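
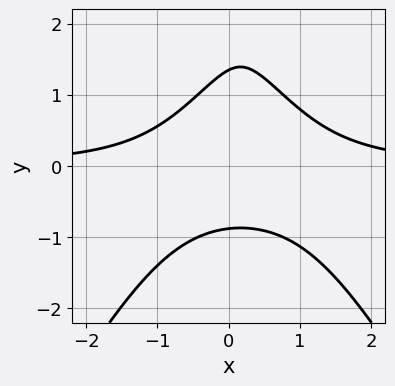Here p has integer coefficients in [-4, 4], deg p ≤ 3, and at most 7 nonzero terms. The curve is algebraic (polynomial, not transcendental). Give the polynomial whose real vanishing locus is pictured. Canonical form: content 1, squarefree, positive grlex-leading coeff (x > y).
3*x^2*y - y^3 - x*y + 3*y^2 - 3

First, deg p = 3. No degree-2 curve has this shape.
Next, from the visible intercepts: no x-intercept at any integer in the box.
Finally, matching integer coefficients to the picture gives p.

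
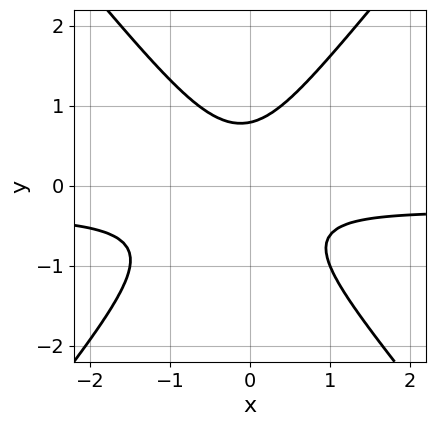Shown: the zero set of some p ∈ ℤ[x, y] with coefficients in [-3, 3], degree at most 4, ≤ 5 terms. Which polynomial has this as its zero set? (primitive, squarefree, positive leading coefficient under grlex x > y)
3*x^2*y - 2*y^3 + x^2 + x*y + 1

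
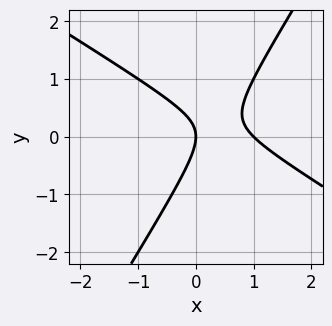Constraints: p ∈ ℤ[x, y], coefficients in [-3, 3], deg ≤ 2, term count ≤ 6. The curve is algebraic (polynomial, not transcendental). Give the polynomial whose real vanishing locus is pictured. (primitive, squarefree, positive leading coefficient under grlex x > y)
First, deg p = 2. No degree-1 curve has this shape.
Next, reading off the gridlines: it meets the y-axis at y = 0 (among the integer gridlines); among the integer gridlines, it crosses the x-axis at x ∈ {0, 1}.
Finally, fitting integer coefficients to these (and the overall shape) gives p.

x^2 + x*y - y^2 - x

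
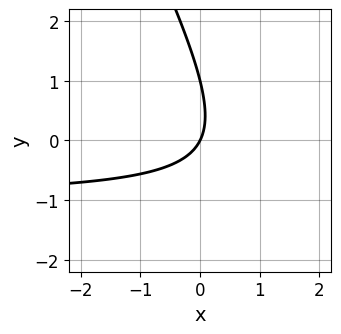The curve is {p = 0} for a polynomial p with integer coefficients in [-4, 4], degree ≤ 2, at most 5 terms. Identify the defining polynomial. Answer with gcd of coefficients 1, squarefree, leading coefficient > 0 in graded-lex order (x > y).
2*x*y + y^2 + 2*x - y

1. deg p = 2.
2. From the axis intercepts and sections: among the integer gridlines, it crosses the y-axis at y ∈ {0, 1}; it crosses the x-axis at the gridline x = 0.
3. Together with the visible shape, these determine p as stated.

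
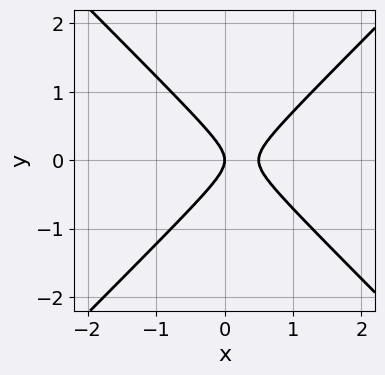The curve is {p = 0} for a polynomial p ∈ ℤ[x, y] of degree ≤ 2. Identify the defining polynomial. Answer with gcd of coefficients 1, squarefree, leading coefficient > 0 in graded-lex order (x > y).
2*x^2 - 2*y^2 - x

(a) deg p = 2. The shape is more complex than any degree-1 curve.
(b) Symmetries: mirror symmetry y ↦ −y ⇒ only even powers of y.
(c) Reading off the gridlines: one x-axis crossing is at x = 0; it meets the y-axis at y = 0 (among the integer gridlines).
(d) Fitting integer coefficients to these (and the overall shape) gives p.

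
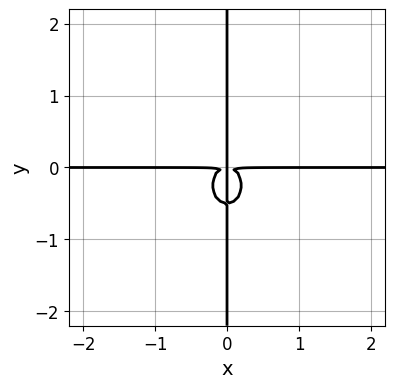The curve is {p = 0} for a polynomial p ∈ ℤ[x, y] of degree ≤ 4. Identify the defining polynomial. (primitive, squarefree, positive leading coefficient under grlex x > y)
3*x^3*y + 2*x*y^3 + x*y^2

Degree: a generic line meets the curve in up to 4 points, so deg p = 4.
Observable constraints: every point of the x-axis in the box is on the curve; the visible y-axis segment lies entirely on the curve.
The integer polynomial consistent with all of this is the stated p.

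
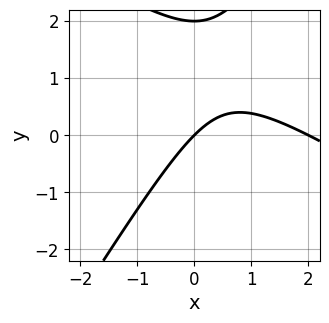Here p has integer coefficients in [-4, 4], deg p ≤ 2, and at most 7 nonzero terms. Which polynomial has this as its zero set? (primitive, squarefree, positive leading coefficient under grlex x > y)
First, the degree is 2 — no degree-1 curve has this shape.
Next, against the integer gridlines: the x-axis gridline crossings are at x ∈ {0, 2}; among the integer gridlines, it crosses the y-axis at y ∈ {0, 2}.
Finally, solving for integer coefficients yields p as stated.

x^2 + x*y - y^2 - 2*x + 2*y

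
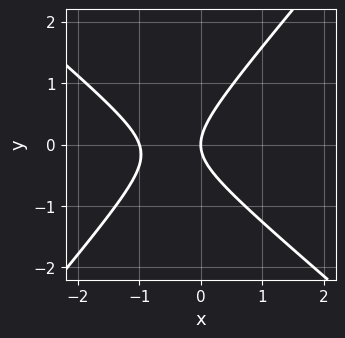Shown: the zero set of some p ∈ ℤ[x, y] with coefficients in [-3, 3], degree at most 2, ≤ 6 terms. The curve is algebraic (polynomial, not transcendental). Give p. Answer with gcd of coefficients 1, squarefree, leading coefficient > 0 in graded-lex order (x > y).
3*x^2 + x*y - 3*y^2 + 3*x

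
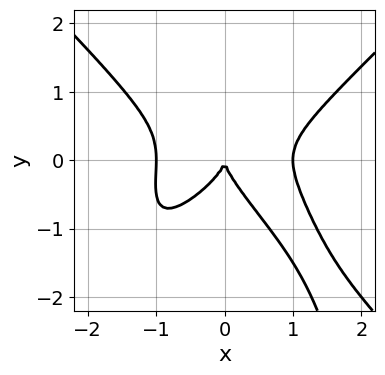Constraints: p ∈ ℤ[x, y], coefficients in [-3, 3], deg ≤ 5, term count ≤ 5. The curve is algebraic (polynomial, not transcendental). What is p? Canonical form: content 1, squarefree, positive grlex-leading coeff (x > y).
2*x^4 - 2*x^2*y^2 - x*y^2 - 2*y^3 - 2*x^2

(a) deg p = 4. A generic line meets the curve in up to 4 points.
(b) Against the integer gridlines: among the integer gridlines, it crosses the x-axis at x ∈ {-1, 0, 1}; one y-axis crossing is at y = 0.
(c) Assembling these constraints gives the stated polynomial.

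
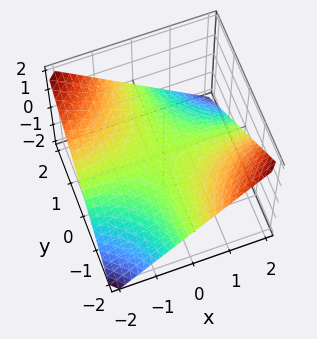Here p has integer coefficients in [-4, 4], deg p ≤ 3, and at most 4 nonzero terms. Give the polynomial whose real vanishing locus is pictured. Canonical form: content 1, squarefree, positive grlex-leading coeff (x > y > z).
The degree is 2 — a saddle surface; a quadric.
Reading off the gridlines: the visible x-axis segment lies entirely on the surface; it meets the z-axis at z = 0 (among the integer gridlines); every point of the y-axis in the box is on the surface.
Matching integer coefficients to the picture gives p.

x*y + 2*z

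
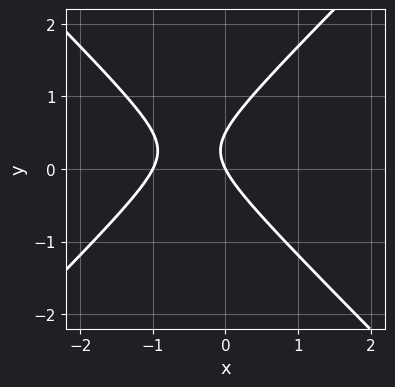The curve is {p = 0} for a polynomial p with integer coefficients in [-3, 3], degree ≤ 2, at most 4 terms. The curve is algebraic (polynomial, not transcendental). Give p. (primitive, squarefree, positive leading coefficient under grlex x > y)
2*x^2 - 2*y^2 + 2*x + y

Degree: the shape is more complex than any degree-1 curve, so deg p = 2.
Observable constraints: it meets the y-axis at y = 0 (among the integer gridlines); among the integer gridlines, it crosses the x-axis at x ∈ {-1, 0}.
Assembling these constraints gives the stated polynomial.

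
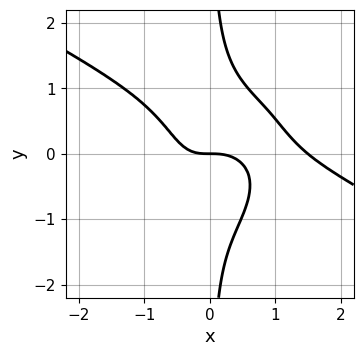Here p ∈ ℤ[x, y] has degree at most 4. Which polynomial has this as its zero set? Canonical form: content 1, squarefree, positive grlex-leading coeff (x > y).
2*x^4 + 3*x^3*y + 3*x*y^3 - 3*x^3 - 2*y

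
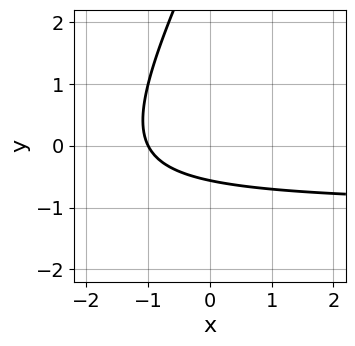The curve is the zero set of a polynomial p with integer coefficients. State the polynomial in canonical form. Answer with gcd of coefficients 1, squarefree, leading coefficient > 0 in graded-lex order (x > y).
1. deg p = 2. The shape is more complex than any degree-1 curve.
2. Checking where it meets the axes: it crosses the x-axis at the gridline x = -1.
3. Solving for integer coefficients yields p as stated.

2*x*y - y^2 + 2*x + 3*y + 2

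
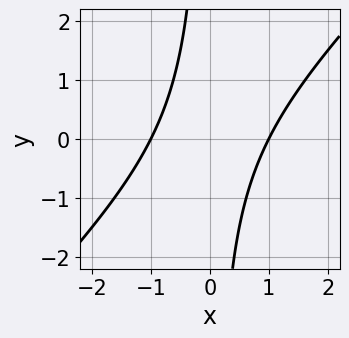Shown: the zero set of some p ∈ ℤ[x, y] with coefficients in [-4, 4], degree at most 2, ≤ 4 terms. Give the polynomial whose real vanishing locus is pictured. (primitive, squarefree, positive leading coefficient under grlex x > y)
1. deg p = 2.
2. Reading off the gridlines: among the integer gridlines, it crosses the x-axis at x ∈ {-1, 1}; it misses every integer gridline on the y-axis.
3. Assembling these constraints gives the stated polynomial.

x^2 - x*y - 1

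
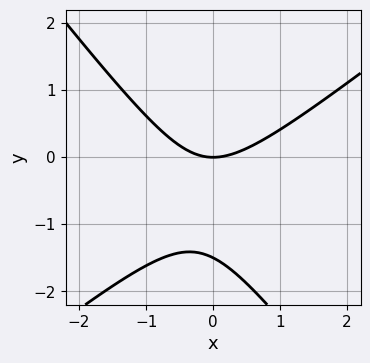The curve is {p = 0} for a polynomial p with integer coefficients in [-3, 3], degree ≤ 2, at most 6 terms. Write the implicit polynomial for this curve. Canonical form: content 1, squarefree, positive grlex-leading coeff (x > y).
2*x^2 - x*y - 2*y^2 - 3*y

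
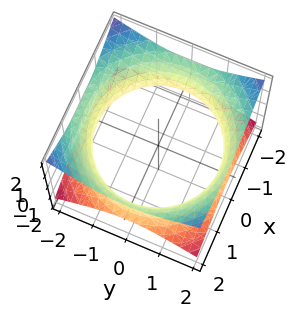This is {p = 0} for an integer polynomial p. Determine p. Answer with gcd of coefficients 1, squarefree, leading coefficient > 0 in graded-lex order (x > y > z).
x^2 + y^2 - 2*z^2 - 3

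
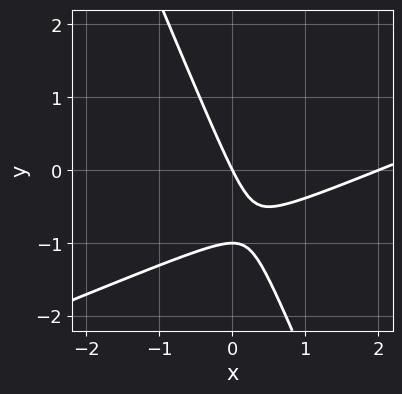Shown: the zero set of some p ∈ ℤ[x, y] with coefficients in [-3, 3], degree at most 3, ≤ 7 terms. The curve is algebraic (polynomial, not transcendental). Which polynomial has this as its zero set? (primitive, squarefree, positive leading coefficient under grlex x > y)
x^2 - 2*x*y - y^2 - 2*x - y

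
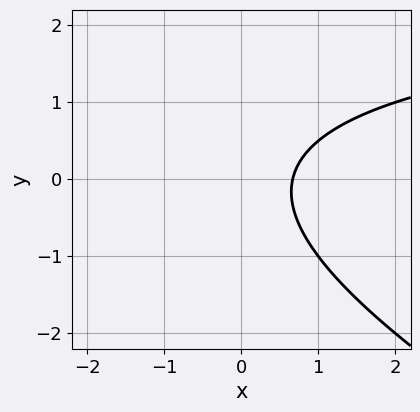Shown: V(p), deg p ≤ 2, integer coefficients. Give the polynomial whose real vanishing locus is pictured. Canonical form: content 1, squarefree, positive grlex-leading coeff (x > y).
x*y + 2*y^2 - 3*x + 2

First, deg p = 2.
Next, observable constraints: no y-intercept at any integer in the box.
Finally, the integer polynomial consistent with all of this is the stated p.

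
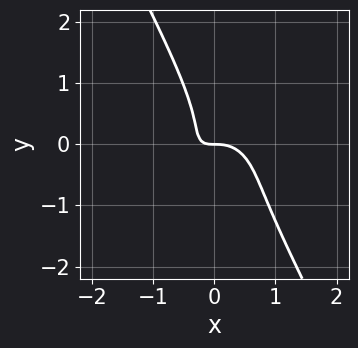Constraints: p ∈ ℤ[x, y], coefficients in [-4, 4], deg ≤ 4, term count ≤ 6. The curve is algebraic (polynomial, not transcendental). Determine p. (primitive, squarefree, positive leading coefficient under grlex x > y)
3*x^3 + 3*x*y^2 + 2*y^3 + 2*x*y + y

1. deg p = 3. The shape is more complex than any degree-2 curve.
2. Reading off the gridlines: it meets the y-axis at y = 0 (among the integer gridlines); it crosses the x-axis at the gridline x = 0.
3. Together with the visible shape, these determine p as stated.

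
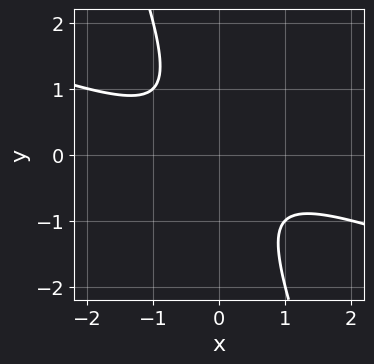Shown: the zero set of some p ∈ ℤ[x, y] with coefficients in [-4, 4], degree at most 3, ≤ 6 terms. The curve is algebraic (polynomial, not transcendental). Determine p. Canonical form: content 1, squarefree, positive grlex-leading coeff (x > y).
(a) The degree is 2 — a generic line meets the curve in up to 2 points.
(b) Reading off the gridlines: it misses every integer gridline on the y-axis; it misses every integer gridline on the x-axis.
(c) Putting this together gives p.

x^2 + 3*x*y + y^2 + 1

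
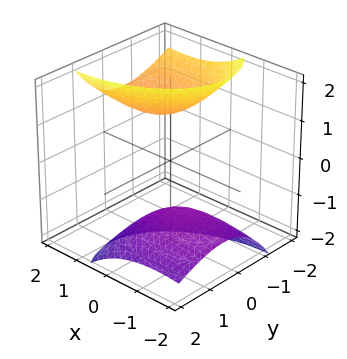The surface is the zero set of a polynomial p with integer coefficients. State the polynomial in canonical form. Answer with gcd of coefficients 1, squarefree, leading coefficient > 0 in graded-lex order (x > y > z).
x^2 - 2*x*z + 2*y^2 + 2*y*z - z^2 + 2

First, I count 2 distinct pieces. Treating them together as one polynomial.
Then, the degree is 2 — a generic line meets the surface in up to 2 points.
Then, checking where it meets the axes: it misses every integer gridline on the y-axis; the surface avoids every integer x-axis point in the box.
Finally, solving for integer coefficients yields p as stated.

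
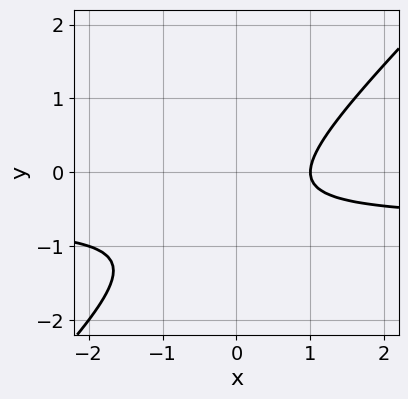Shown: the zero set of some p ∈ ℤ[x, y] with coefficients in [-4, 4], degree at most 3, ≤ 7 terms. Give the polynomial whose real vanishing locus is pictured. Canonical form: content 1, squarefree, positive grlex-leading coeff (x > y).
3*x*y - 3*y^2 + 2*x - 3*y - 2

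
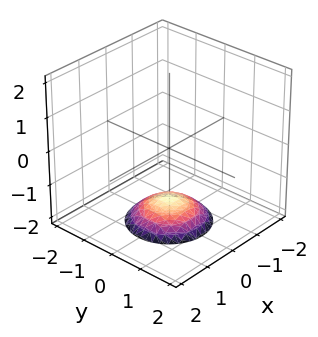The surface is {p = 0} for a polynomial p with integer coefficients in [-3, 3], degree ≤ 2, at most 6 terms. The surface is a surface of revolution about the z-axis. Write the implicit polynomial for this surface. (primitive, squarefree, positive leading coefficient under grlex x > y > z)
The degree is 2 — no degree-1 surface has this shape.
Symmetries: rotational symmetry about the z-axis ⇒ p depends on x, y only through x² + y².
From the axis intercepts and sections: no y-intercept at any integer in the box; the surface avoids every integer x-axis point in the box.
Together with the visible shape, these determine p as stated.

x^2 + y^2 + 2*z + 3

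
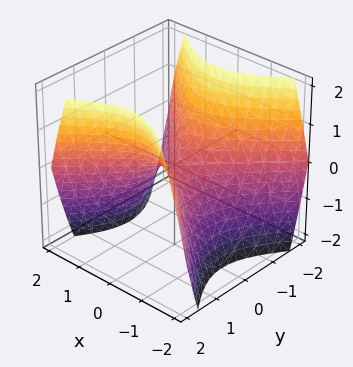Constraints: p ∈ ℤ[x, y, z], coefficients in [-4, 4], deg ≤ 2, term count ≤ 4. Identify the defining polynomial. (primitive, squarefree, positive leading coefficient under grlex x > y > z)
x^2 - y^2 + z

1. The degree is 2 — a hyperbolic paraboloid; a quadric.
2. Symmetries: the x ↦ −x reflection is a symmetry, so x appears only in even powers; it's symmetric under y → −y, forcing even powers of y.
3. Against the integer gridlines: one x-axis crossing is at x = 0; it crosses the z-axis at the gridline z = 0; one y-axis crossing is at y = 0.
4. Fitting integer coefficients to these (and the overall shape) gives p.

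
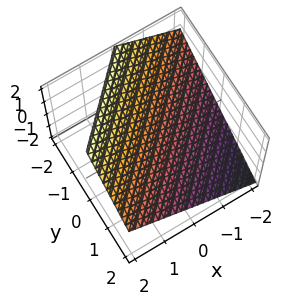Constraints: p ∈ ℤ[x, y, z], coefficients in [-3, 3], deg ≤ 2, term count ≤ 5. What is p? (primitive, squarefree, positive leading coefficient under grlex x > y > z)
First, the degree is 1 — the surface is flat (a plane).
Then, from the axis intercepts and sections: it crosses the x-axis at the gridline x = -1; it meets the y-axis at y = 1 (among the integer gridlines).
Finally, putting this together gives p.

2*x - 2*y - 3*z + 2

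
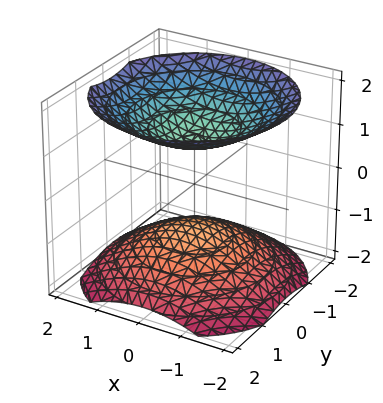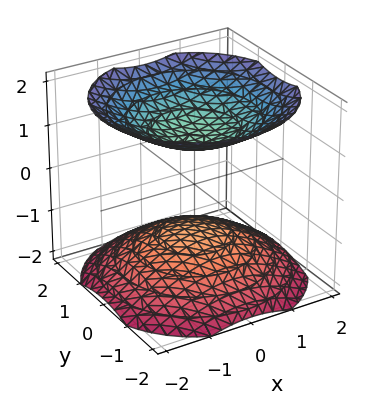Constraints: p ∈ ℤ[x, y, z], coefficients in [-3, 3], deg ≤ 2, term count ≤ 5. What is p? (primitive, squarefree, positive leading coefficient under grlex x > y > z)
2*x^2 + 2*y^2 - 3*z^2 + 3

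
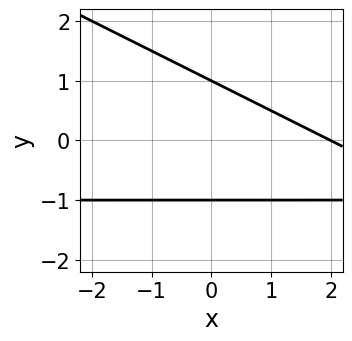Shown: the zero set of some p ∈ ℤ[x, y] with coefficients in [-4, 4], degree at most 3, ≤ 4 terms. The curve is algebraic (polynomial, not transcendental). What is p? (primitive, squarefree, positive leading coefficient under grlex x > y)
(a) deg p = 2. The shape is more complex than any degree-1 curve.
(b) From the axis intercepts and sections: it meets the x-axis at x = 2 (among the integer gridlines); the y-axis gridline crossings are at y ∈ {-1, 1}.
(c) These observations pin down the coefficients.

x*y + 2*y^2 + x - 2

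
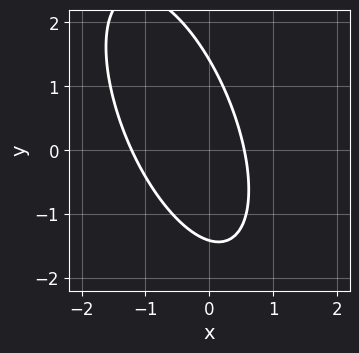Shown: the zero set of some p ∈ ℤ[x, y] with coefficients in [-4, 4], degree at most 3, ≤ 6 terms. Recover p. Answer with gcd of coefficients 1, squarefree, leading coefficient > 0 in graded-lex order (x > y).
(a) deg p = 2. No degree-1 curve has this shape.
(b) Matching integer coefficients to the picture gives p.

3*x^2 + 2*x*y + y^2 + 2*x - 2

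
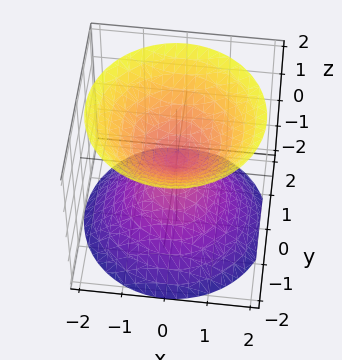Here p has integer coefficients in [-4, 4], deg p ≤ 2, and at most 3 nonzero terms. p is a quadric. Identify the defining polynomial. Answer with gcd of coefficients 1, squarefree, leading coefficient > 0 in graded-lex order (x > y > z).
(a) I count 2 distinct pieces. Treating them together as one polynomial.
(b) The degree is 2 — a double cone through the origin; a quadric.
(c) Symmetries: it's symmetric under z → −z, forcing even powers of z; every cross-section ⟂ z is a circle, so x, y appear only via x² + y².
(d) Checking where it meets the axes: a circular section at z = -1 has radius exactly 1; it crosses the z-axis at the gridline z = 0; one y-axis crossing is at y = 0; one x-axis crossing is at x = 0.
(e) Assembling these constraints gives the stated polynomial.

x^2 + y^2 - z^2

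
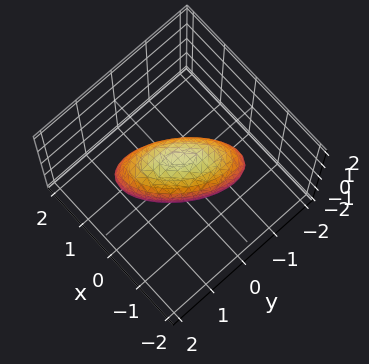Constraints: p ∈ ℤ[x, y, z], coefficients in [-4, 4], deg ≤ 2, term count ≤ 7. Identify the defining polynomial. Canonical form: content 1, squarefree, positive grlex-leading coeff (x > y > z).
1. deg p = 2. A generic line meets the surface in up to 2 points.
2. Observable constraints: among the integer gridlines, it crosses the z-axis at z ∈ {-1, 1}; the y-axis gridline crossings are at y ∈ {-1, 1}.
3. Solving for integer coefficients yields p as stated.

3*x^2 - 3*x*y + 2*y^2 + 2*z^2 - 2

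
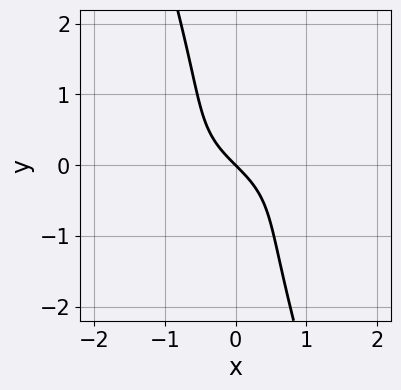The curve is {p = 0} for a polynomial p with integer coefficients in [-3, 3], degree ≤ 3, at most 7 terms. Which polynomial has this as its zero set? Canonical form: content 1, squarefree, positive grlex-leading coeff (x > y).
(a) deg p = 3. No degree-2 curve has this shape.
(b) Reading off the gridlines: it meets the y-axis at y = 0 (among the integer gridlines); it crosses the x-axis at the gridline x = 0.
(c) Assembling these constraints gives the stated polynomial.

x^2*y - 3*x*y^2 - y^3 - 2*x - 2*y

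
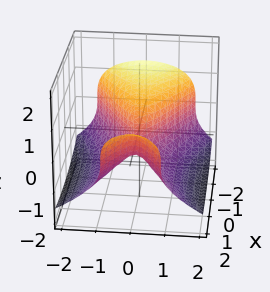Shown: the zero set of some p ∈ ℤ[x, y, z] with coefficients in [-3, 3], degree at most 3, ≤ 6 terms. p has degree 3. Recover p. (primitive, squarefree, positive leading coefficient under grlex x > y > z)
3*z^3 - x^2 + 3*y^2 + x

(a) The degree is 3 — the shape is more complex than any degree-2 surface.
(b) From the axis intercepts and sections: one z-axis crossing is at z = 0; it meets the y-axis at y = 0 (among the integer gridlines).
(c) Matching integer coefficients to the picture gives p.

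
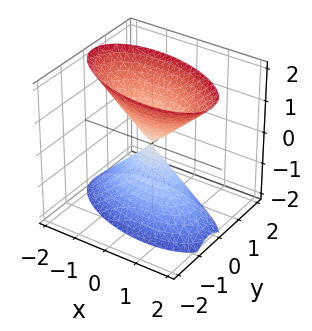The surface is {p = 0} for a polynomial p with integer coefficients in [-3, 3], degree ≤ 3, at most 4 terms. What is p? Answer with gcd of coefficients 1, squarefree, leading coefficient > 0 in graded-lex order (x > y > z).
First, there are 2 components. Treating them together as one polynomial.
Next, degree: the shape is more complex than any degree-1 surface, so deg p = 2.
Then, from the axis intercepts and sections: it crosses the y-axis at the gridline y = 0; it crosses the x-axis at the gridline x = 0; it meets the z-axis at z = 0 (among the integer gridlines).
Finally, assembling these constraints gives the stated polynomial.

x^2 + x*y + 3*y^2 - z^2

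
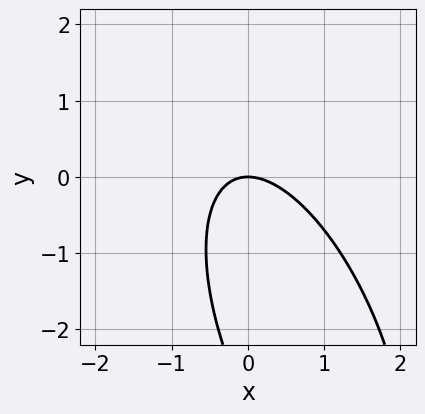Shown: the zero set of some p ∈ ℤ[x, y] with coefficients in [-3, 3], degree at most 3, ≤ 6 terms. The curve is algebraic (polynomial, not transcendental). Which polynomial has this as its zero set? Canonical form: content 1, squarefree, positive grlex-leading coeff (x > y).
3*x^2 + 2*x*y + y^2 + 3*y

(a) deg p = 2.
(b) Reading off the gridlines: it crosses the y-axis at the gridline y = 0; it meets the x-axis at x = 0 (among the integer gridlines).
(c) Together with the visible shape, these determine p as stated.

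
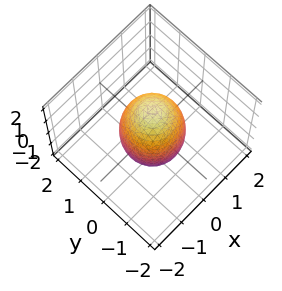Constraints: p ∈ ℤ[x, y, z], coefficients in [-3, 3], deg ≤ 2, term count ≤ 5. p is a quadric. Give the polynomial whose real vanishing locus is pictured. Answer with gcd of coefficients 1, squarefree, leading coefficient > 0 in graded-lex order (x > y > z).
3*x^2 + 3*y^2 + z^2 - 3

Degree: bounded and convex; a quadric, so deg p = 2.
Symmetries: it's symmetric under z → −z, forcing even powers of z; the z-axis is an axis of rotation, so x and y enter only as x² + y².
From the axis intercepts and sections: the y-axis gridline crossings are at y ∈ {-1, 1}; among the integer gridlines, it crosses the x-axis at x ∈ {-1, 1}; a circular section at z = 0 has radius exactly 1.
Fitting integer coefficients to these (and the overall shape) gives p.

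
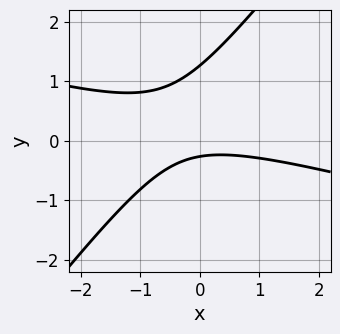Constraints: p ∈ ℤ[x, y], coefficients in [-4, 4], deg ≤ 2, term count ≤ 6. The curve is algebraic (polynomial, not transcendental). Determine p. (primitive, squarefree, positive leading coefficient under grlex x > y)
x^2 + 3*x*y - 3*y^2 + 3*y + 1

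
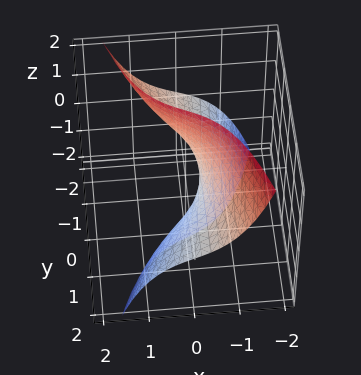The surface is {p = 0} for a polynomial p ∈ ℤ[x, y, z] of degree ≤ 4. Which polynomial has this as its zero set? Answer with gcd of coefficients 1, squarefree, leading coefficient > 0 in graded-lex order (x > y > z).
First, degree: a generic line meets the surface in up to 3 points, so deg p = 3.
Then, reading off the gridlines: no z-intercept at any integer in the box; it misses every integer gridline on the y-axis.
Finally, together with the visible shape, these determine p as stated.

2*x^3 + 3*y*z + 3*x + 1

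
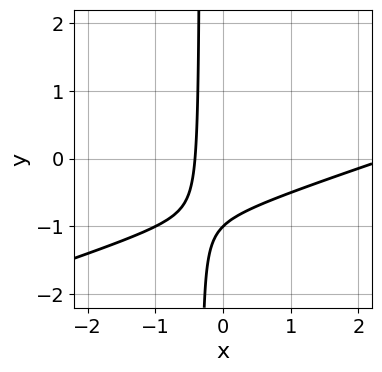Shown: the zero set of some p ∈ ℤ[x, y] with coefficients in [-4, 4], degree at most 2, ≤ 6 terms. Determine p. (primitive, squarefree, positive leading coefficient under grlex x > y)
x^2 - 3*x*y - 2*x - y - 1

The degree is 2 — the shape is more complex than any degree-1 curve.
Observable constraints: it meets the y-axis at y = -1 (among the integer gridlines).
Solving for integer coefficients yields p as stated.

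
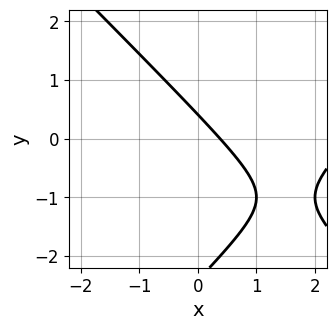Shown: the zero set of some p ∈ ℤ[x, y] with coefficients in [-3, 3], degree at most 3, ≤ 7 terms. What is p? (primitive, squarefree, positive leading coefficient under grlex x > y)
1. deg p = 2. No degree-1 curve has this shape.
2. Solving for integer coefficients yields p as stated.

x^2 - y^2 - 3*x - 2*y + 1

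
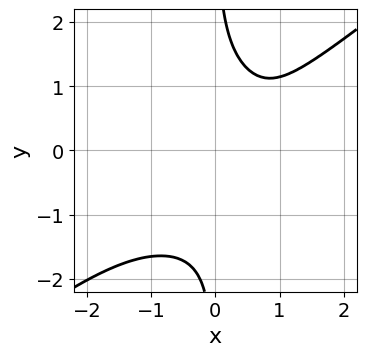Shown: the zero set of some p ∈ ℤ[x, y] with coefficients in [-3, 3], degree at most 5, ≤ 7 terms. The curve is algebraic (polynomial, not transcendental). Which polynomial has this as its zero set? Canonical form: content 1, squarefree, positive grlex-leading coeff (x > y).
First, degree: no degree-3 curve has this shape, so deg p = 4.
Next, observable constraints: the curve avoids every integer x-axis point in the box; it misses every integer gridline on the y-axis.
Finally, these observations pin down the coefficients.

x^4 - 2*x*y^3 + 2*x^2 - 3*x + 3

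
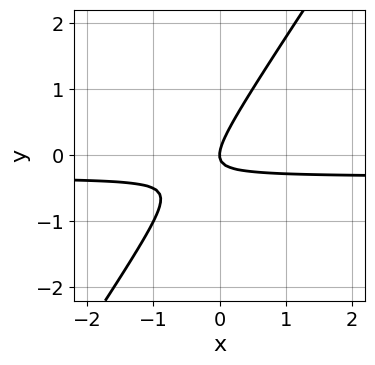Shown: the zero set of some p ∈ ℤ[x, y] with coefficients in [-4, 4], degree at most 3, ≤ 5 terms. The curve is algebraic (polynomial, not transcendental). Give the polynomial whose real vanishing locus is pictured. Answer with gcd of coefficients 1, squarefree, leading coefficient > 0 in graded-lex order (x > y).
3*x*y - 2*y^2 + x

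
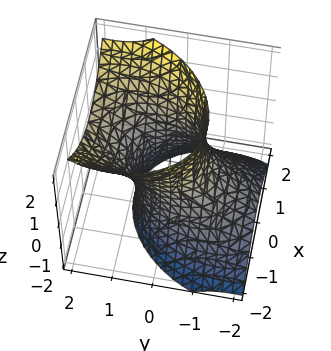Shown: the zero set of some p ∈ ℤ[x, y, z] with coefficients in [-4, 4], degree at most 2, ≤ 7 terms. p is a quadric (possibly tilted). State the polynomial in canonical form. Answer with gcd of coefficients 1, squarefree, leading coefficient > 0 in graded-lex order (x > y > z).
(a) Degree: a generic line meets the surface in up to 2 points, so deg p = 2.
(b) Observable constraints: the surface avoids every integer z-axis point in the box; among the integer gridlines, it crosses the x-axis at x ∈ {-1, 1}.
(c) Solving for integer coefficients yields p as stated.

3*x^2 - x*y + 2*y^2 - 3*y*z - z^2 - 3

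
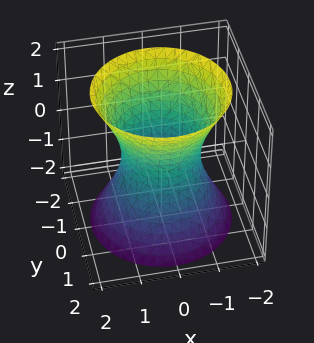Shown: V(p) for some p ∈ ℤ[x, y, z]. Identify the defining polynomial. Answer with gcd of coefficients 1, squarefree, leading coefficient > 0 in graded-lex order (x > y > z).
2*x^2 + 2*y^2 - z^2 - 2

Degree: no degree-1 surface has this shape, so deg p = 2.
Symmetries: rotational symmetry about the z-axis ⇒ p depends on x, y only through x² + y².
From the visible intercepts: the y-axis gridline crossings are at y ∈ {-1, 1}; it misses every integer gridline on the z-axis; the x-axis gridline crossings are at x ∈ {-1, 1}.
Matching integer coefficients to the picture gives p.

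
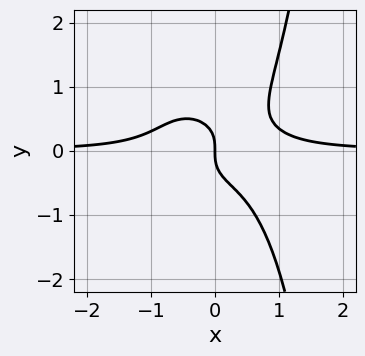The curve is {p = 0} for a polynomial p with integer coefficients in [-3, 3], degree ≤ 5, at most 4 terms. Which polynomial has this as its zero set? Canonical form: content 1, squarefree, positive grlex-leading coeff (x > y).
The degree is 4 — no degree-3 curve has this shape.
Reading off the gridlines: one x-axis crossing is at x = 0; it crosses the y-axis at the gridline y = 0.
Matching integer coefficients to the picture gives p.

3*x^3*y + x*y^3 - 2*y^3 - x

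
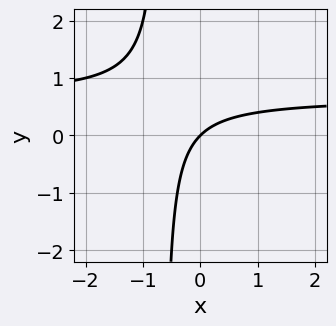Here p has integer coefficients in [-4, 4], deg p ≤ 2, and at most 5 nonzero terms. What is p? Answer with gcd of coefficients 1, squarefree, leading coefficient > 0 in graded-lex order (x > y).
Degree: no degree-1 curve has this shape, so deg p = 2.
Checking where it meets the axes: it meets the y-axis at y = 0 (among the integer gridlines); it meets the x-axis at x = 0 (among the integer gridlines).
Together with the visible shape, these determine p as stated.

3*x*y - 2*x + 2*y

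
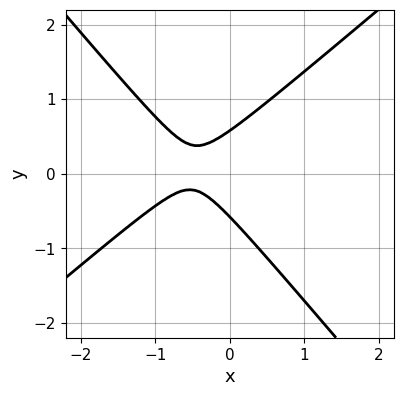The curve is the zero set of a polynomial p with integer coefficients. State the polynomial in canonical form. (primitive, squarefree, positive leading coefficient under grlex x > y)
3*x^2 - x*y - 3*y^2 + 3*x + 1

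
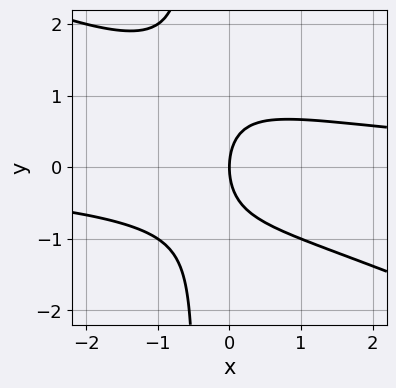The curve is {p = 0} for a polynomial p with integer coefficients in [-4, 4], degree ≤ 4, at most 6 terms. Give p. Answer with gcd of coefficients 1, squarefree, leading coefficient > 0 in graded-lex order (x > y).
x^2*y + 2*x*y^2 + y^2 - 2*x

1. Degree: no degree-2 curve has this shape, so deg p = 3.
2. Against the integer gridlines: it crosses the y-axis at the gridline y = 0; it crosses the x-axis at the gridline x = 0.
3. Assembling these constraints gives the stated polynomial.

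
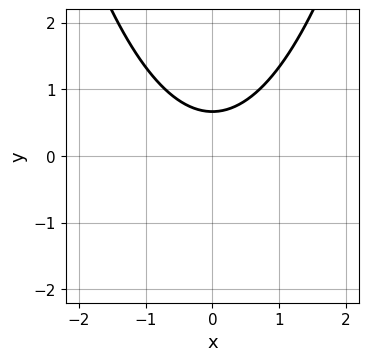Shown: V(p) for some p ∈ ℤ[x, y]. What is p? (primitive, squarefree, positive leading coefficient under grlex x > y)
First, the degree is 2 — the shape is more complex than any degree-1 curve.
Next, symmetries: the x ↦ −x reflection is a symmetry, so x appears only in even powers.
Next, checking where it meets the axes: it misses every integer gridline on the x-axis.
Finally, fitting integer coefficients to these (and the overall shape) gives p.

2*x^2 - 3*y + 2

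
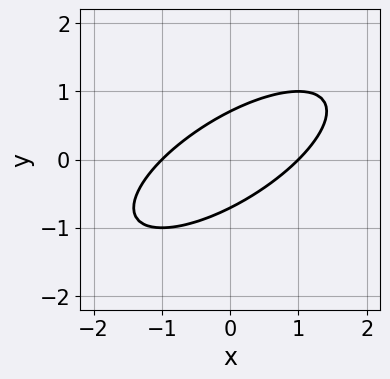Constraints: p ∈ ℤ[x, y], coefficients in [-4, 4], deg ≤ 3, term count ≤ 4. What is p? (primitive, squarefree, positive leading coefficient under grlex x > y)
First, deg p = 2. No degree-1 curve has this shape.
Next, observable constraints: the x-axis gridline crossings are at x ∈ {-1, 1}.
Finally, together with the visible shape, these determine p as stated.

x^2 - 2*x*y + 2*y^2 - 1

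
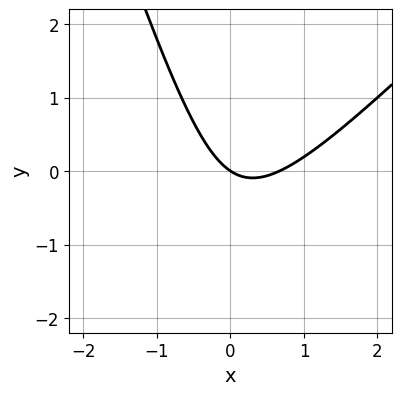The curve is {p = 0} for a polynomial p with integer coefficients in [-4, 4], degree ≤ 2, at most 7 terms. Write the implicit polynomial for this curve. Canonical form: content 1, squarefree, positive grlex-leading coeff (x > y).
3*x^2 - 2*x*y - y^2 - 2*x - 3*y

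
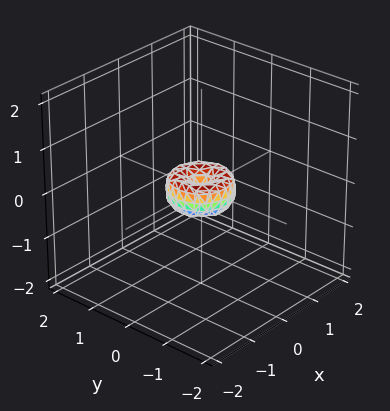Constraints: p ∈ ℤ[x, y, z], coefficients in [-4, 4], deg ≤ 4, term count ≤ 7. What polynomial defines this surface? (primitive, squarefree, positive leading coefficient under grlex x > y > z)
2*x^4 + 4*x^2*y^2 + 2*y^4 - x^2 - y^2 + z^2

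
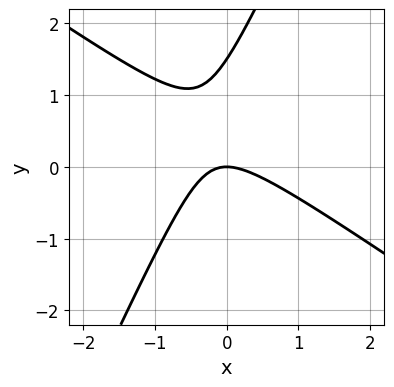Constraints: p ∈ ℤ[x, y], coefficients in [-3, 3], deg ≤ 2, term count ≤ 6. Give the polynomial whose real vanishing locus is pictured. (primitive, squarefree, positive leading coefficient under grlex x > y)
deg p = 2. The shape is more complex than any degree-1 curve.
Against the integer gridlines: it meets the y-axis at y = 0 (among the integer gridlines); one x-axis crossing is at x = 0.
Solving for integer coefficients yields p as stated.

3*x^2 + 3*x*y - 2*y^2 + 3*y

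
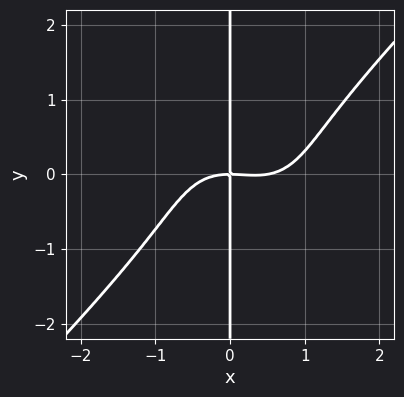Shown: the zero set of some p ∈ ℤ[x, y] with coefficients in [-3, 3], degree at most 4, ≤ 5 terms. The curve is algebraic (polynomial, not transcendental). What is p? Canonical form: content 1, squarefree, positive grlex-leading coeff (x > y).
2*x^4 - 2*x*y^3 - x^3 - 3*x*y

First, deg p = 4.
Next, from the visible intercepts: it crosses the x-axis at the gridline x = 0; the visible y-axis segment lies entirely on the curve.
Finally, these observations pin down the coefficients.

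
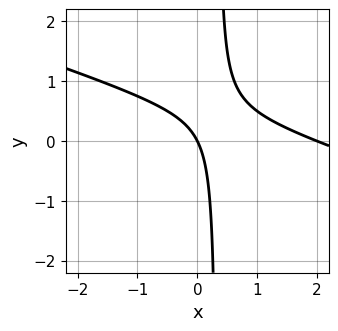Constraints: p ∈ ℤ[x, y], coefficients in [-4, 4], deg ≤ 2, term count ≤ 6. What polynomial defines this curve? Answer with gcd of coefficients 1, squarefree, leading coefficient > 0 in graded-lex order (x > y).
1. Degree: a generic line meets the curve in up to 2 points, so deg p = 2.
2. Observable constraints: the x-axis gridline crossings are at x ∈ {0, 2}; it crosses the y-axis at the gridline y = 0.
3. Assembling these constraints gives the stated polynomial.

x^2 + 3*x*y - 2*x - y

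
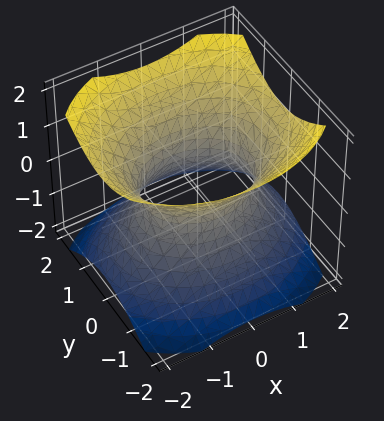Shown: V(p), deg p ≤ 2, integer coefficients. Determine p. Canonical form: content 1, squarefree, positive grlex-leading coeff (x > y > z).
First, the degree is 2 — an hourglass — one-sheet hyperboloid; a quadric.
Next, symmetries: the z ↦ −z reflection is a symmetry, so z appears only in even powers; it's symmetric under y → −y, forcing even powers of y; the x ↦ −x reflection is a symmetry, so x appears only in even powers.
Then, reading off the gridlines: it misses every integer gridline on the z-axis; among the integer gridlines, it crosses the y-axis at y ∈ {-1, 1}.
Finally, putting this together gives p.

2*x^2 + 3*y^2 - 3*z^2 - 3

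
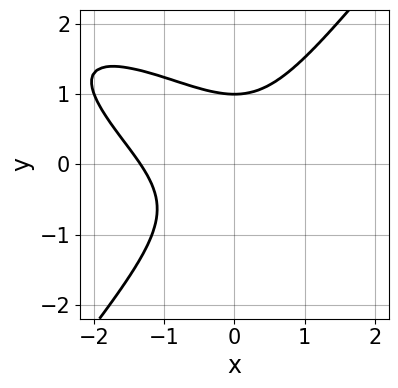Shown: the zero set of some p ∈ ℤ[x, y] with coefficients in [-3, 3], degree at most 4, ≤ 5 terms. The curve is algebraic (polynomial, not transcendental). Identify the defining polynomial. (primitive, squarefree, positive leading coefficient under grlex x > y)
Degree: the shape is more complex than any degree-2 curve, so deg p = 3.
Reading off the gridlines: it meets the y-axis at y = 1 (among the integer gridlines).
Together with the visible shape, these determine p as stated.

2*x^3 + 3*x^2*y - 3*y^3 + x^2 + 3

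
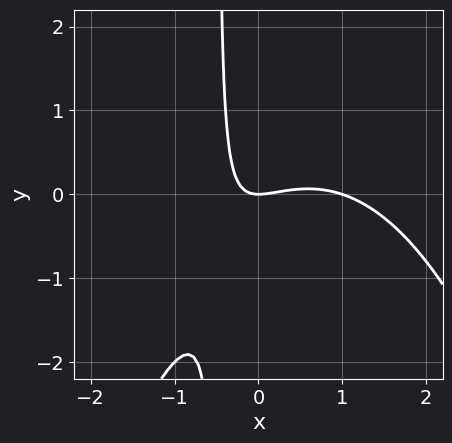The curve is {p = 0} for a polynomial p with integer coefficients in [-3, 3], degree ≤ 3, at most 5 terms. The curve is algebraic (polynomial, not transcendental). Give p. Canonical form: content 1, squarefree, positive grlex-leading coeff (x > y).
x^3 - x^2 + 2*x*y + y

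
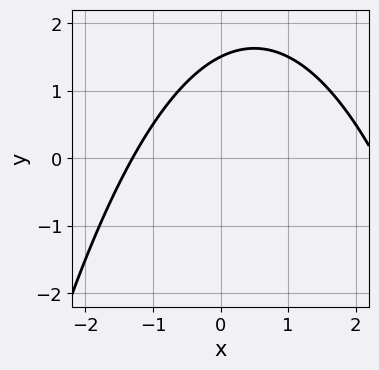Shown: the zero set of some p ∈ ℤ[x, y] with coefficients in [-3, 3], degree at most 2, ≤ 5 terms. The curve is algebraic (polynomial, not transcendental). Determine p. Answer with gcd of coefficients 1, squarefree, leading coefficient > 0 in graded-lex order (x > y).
deg p = 2. A generic line meets the curve in up to 2 points.
Solving for integer coefficients yields p as stated.

x^2 - x + 2*y - 3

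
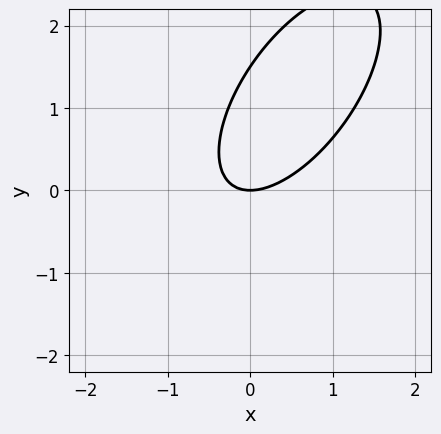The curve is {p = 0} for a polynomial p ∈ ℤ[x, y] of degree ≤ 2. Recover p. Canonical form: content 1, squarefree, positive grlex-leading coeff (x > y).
3*x^2 - 3*x*y + 2*y^2 - 3*y

The degree is 2 — no degree-1 curve has this shape.
Checking where it meets the axes: it crosses the x-axis at the gridline x = 0; it meets the y-axis at y = 0 (among the integer gridlines).
These observations pin down the coefficients.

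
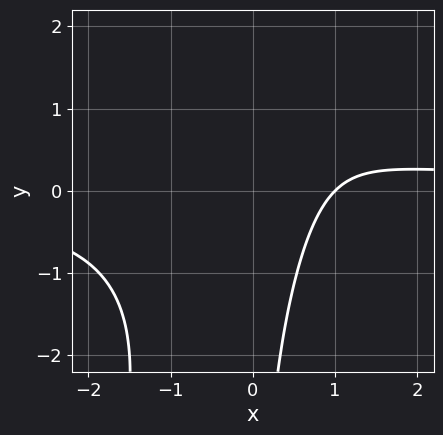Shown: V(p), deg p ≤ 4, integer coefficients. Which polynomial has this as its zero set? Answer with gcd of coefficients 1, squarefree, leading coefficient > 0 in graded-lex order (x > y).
(a) The degree is 3 — the shape is more complex than any degree-2 curve.
(b) Observable constraints: it misses every integer gridline on the y-axis; it crosses the x-axis at the gridline x = 1.
(c) The integer polynomial consistent with all of this is the stated p.

3*x^2*y - x*y^2 - 3*x + 3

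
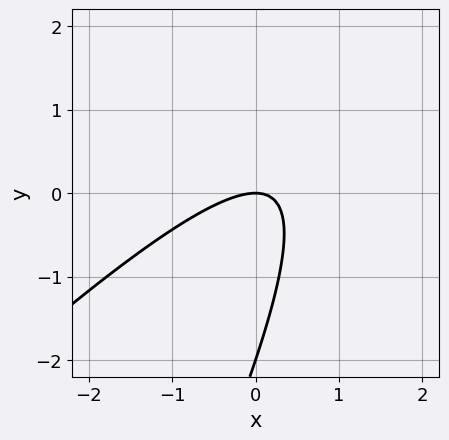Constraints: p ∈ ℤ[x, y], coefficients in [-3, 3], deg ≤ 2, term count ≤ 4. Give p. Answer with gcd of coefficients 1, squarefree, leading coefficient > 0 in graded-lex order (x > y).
(a) The degree is 2 — a generic line meets the curve in up to 2 points.
(b) Reading off the gridlines: among the integer gridlines, it crosses the y-axis at y ∈ {-2, 0}; it crosses the x-axis at the gridline x = 0.
(c) Assembling these constraints gives the stated polynomial.

2*x^2 - 3*x*y + y^2 + 2*y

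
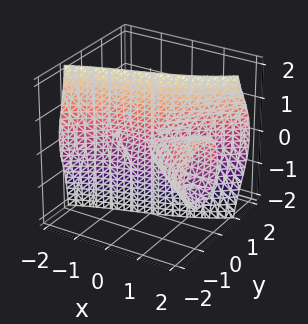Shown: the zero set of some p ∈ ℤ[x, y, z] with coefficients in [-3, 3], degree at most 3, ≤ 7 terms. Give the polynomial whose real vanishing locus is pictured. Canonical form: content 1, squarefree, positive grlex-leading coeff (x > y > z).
1. I count 2 distinct pieces.
2. deg p = 3.
3. From the visible intercepts: every point of the x-axis in the box is on the surface; one y-axis crossing is at y = 0; the visible z-axis segment lies entirely on the surface.
4. Assembling these constraints gives the stated polynomial.

x^2*y + x*z^2 - 2*y^3 - 3*y*z^2 + x*y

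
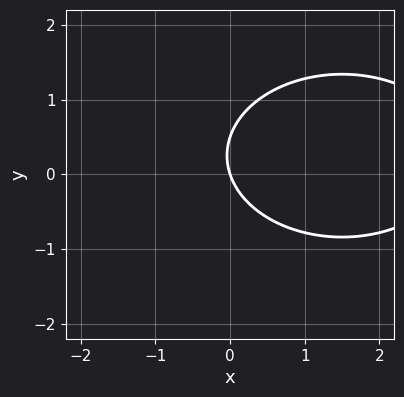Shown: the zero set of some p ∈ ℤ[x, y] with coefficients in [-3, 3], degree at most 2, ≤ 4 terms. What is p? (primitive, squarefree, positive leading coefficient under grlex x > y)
x^2 + 2*y^2 - 3*x - y

deg p = 2. No degree-1 curve has this shape.
Against the integer gridlines: one y-axis crossing is at y = 0; one x-axis crossing is at x = 0.
The integer polynomial consistent with all of this is the stated p.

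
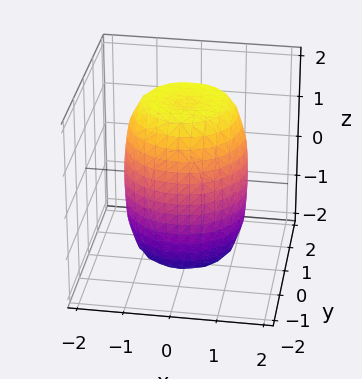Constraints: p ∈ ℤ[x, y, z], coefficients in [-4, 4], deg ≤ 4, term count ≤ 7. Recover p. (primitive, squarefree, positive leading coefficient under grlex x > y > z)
First, the degree is 4 — the shape is more complex than any degree-3 surface.
Next, by symmetry, the surface is invariant under rotation about z: p = q(x² + y², z).
Next, reading off the gridlines: a circular section at z = 1 has radius between 1 and 2.
Finally, solving for integer coefficients yields p as stated.

2*x^4 + 4*x^2*y^2 + 2*y^4 - 2*x^2 - 2*y^2 + z^2 - 3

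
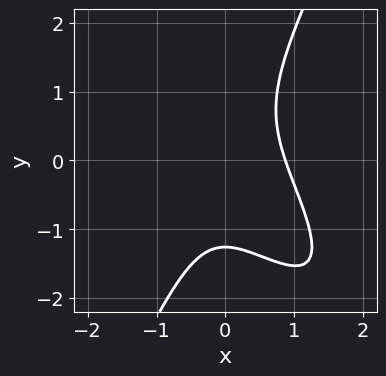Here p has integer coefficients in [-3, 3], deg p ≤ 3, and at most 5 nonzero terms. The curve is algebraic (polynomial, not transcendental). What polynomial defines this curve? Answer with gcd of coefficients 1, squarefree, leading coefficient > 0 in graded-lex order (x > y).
1. Degree: a generic line meets the curve in up to 3 points, so deg p = 3.
2. Matching integer coefficients to the picture gives p.

3*x^3 + 3*x^2*y - y^3 - 2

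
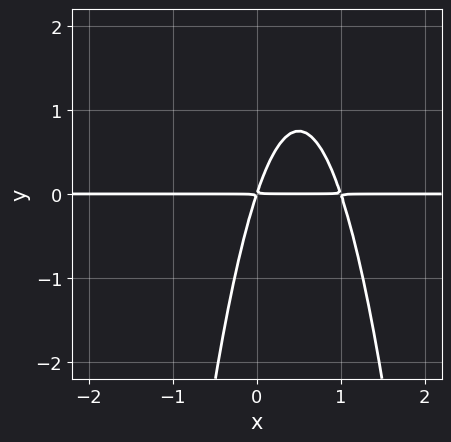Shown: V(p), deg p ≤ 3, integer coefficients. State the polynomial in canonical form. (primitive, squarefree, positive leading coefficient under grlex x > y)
(a) deg p = 3. A generic line meets the curve in up to 3 points.
(b) Checking where it meets the axes: every point of the x-axis in the box is on the curve.
(c) Solving for integer coefficients yields p as stated.

3*x^2*y - 3*x*y + y^2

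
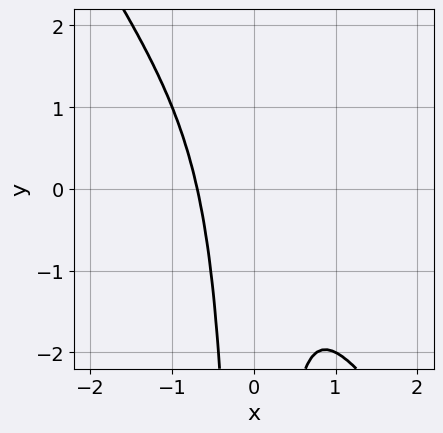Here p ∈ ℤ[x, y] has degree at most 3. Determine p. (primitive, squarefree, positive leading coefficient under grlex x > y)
First, deg p = 3.
Next, checking where it meets the axes: it misses every integer gridline on the y-axis.
Finally, matching integer coefficients to the picture gives p.

3*x^3 + 2*x^2*y + 1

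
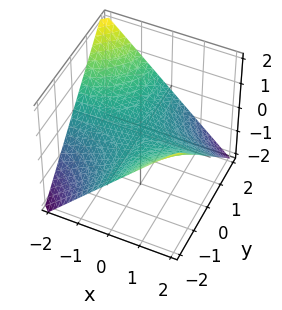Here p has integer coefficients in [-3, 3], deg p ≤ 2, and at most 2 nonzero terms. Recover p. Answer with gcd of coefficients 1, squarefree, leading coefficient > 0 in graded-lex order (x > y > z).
(a) Degree: a saddle surface; a quadric, so deg p = 2.
(b) Reading off the gridlines: the visible x-axis segment lies entirely on the surface; it meets the z-axis at z = 0 (among the integer gridlines).
(c) Fitting integer coefficients to these (and the overall shape) gives p. Check: (0, 1, 0) on the y-axis lies on the surface, and p(0, 1, 0) = 0. ✓

x*y + 2*z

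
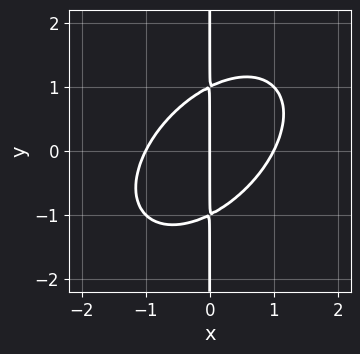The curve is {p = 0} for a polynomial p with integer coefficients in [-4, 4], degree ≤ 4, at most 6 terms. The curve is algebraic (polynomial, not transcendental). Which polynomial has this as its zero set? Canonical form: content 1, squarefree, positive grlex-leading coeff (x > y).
deg p = 3.
From the visible intercepts: among the integer gridlines, it crosses the x-axis at x ∈ {-1, 0, 1}; the visible y-axis segment lies entirely on the curve.
Fitting integer coefficients to these (and the overall shape) gives p.

x^3 - x^2*y + x*y^2 - x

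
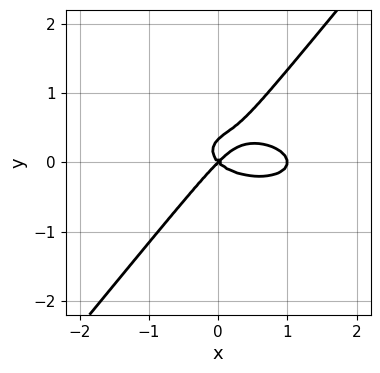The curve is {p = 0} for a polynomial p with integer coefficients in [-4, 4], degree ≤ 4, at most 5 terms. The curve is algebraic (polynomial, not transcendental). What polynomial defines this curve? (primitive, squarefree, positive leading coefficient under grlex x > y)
x^3 + 3*x*y^2 - 3*y^3 - x^2 + y^2

deg p = 3. The shape is more complex than any degree-2 curve.
Reading off the gridlines: among the integer gridlines, it crosses the x-axis at x ∈ {0, 1}; it meets the y-axis at y = 0 (among the integer gridlines).
Fitting integer coefficients to these (and the overall shape) gives p.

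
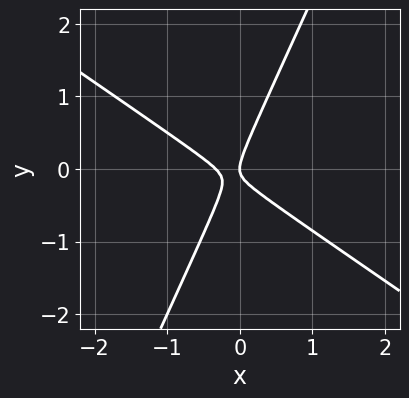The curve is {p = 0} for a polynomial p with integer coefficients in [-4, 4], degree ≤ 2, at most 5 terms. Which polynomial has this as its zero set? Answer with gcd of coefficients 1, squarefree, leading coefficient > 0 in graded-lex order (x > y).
First, degree: a generic line meets the curve in up to 2 points, so deg p = 2.
Then, checking where it meets the axes: it meets the y-axis at y = 0 (among the integer gridlines); one x-axis crossing is at x = 0.
Finally, together with the visible shape, these determine p as stated.

3*x^2 + 3*x*y - 2*y^2 + x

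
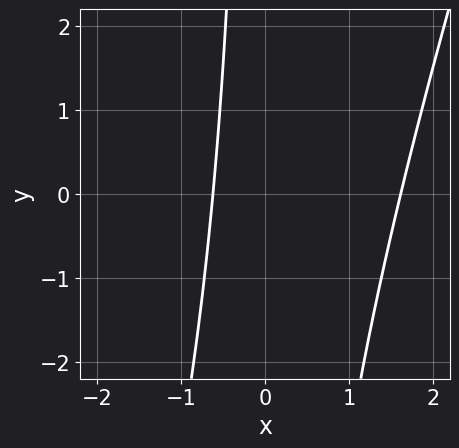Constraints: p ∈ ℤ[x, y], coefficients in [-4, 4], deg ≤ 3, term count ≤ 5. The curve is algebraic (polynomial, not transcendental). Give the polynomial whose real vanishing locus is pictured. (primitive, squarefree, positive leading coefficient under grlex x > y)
3*x^2 - x*y - 3*x - 3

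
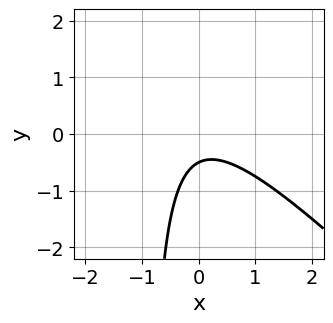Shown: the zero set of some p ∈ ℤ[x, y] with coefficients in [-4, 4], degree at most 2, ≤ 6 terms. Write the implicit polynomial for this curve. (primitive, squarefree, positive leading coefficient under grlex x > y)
The degree is 2 — the shape is more complex than any degree-1 curve.
Checking where it meets the axes: the curve avoids every integer x-axis point in the box.
Fitting integer coefficients to these (and the overall shape) gives p.

2*x^2 + 2*x*y + 2*y + 1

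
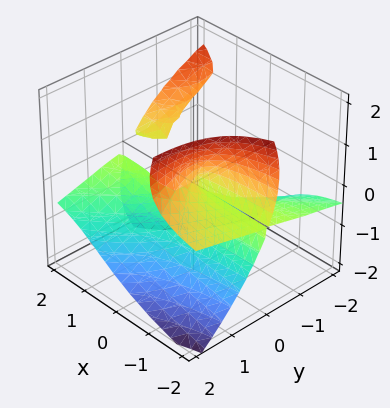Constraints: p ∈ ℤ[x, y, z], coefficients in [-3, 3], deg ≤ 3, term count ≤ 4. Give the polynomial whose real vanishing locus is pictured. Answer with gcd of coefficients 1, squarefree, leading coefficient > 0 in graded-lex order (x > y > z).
2*x*y*z + x*z^2 + z^3 + y^2

The picture has 2 separate pieces.
The degree is 3 — the shape is more complex than any degree-2 surface.
Checking where it meets the axes: it crosses the z-axis at the gridline z = 0; it meets the y-axis at y = 0 (among the integer gridlines).
These observations pin down the coefficients.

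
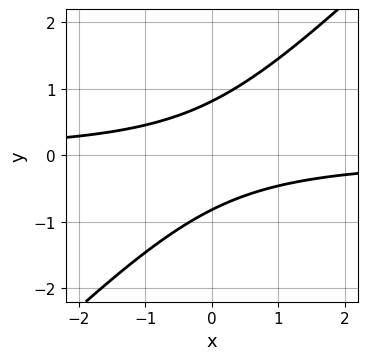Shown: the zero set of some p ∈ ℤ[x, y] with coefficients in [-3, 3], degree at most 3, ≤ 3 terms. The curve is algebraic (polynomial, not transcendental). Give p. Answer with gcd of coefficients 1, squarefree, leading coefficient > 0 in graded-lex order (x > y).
3*x*y - 3*y^2 + 2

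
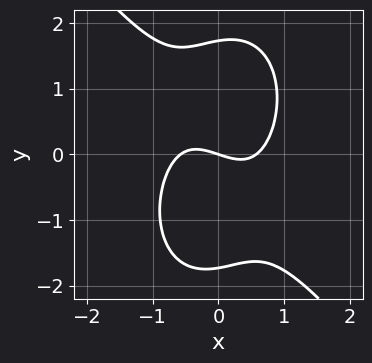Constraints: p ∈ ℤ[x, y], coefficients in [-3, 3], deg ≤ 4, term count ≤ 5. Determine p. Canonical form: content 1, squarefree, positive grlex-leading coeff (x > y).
deg p = 3. The shape is more complex than any degree-2 curve.
Against the integer gridlines: one x-axis crossing is at x = 0; it crosses the y-axis at the gridline y = 0.
Matching integer coefficients to the picture gives p.

3*x^3 + x^2*y + y^3 - x - 3*y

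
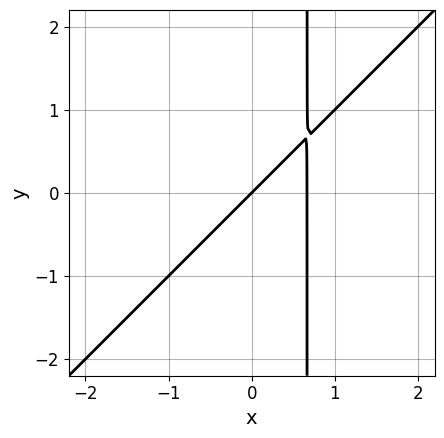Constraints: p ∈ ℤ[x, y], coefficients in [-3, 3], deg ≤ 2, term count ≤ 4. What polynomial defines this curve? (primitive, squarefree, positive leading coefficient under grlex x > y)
1. deg p = 2.
2. From the visible intercepts: one y-axis crossing is at y = 0; it meets the x-axis at x = 0 (among the integer gridlines).
3. Matching integer coefficients to the picture gives p.

3*x^2 - 3*x*y - 2*x + 2*y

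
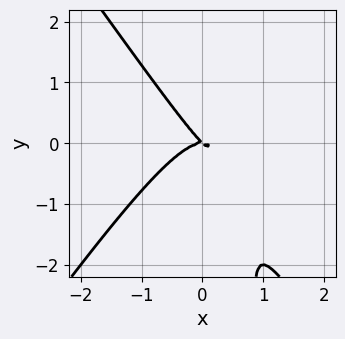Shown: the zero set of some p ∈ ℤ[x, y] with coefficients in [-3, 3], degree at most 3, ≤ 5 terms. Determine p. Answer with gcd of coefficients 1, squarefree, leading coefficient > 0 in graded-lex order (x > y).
1. Degree: a generic line meets the curve in up to 3 points, so deg p = 3.
2. Observable constraints: one y-axis crossing is at y = 0; one x-axis crossing is at x = 0.
3. Together with the visible shape, these determine p as stated.

2*x^3 - x*y^2 + x*y + y^2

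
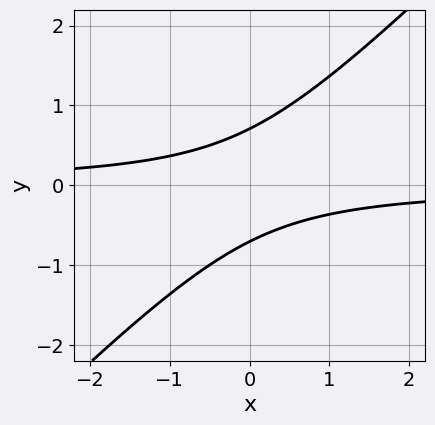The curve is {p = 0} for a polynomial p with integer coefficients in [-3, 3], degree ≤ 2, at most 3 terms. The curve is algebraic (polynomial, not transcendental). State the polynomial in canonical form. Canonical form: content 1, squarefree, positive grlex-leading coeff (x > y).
2*x*y - 2*y^2 + 1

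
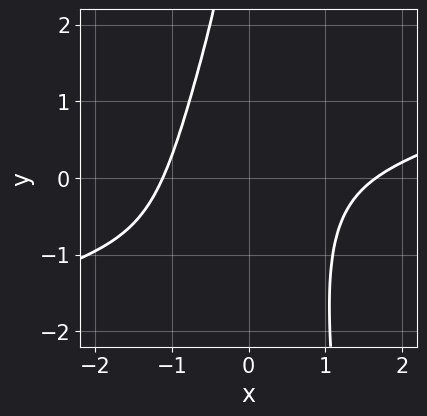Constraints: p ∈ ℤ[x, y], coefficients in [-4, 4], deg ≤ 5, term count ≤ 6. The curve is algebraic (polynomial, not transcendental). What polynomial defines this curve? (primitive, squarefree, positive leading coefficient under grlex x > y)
First, deg p = 4. The shape is more complex than any degree-3 curve.
Next, reading off the gridlines: no y-intercept at any integer in the box.
Finally, solving for integer coefficients yields p as stated.

x^4 - 3*x^3*y - x^3 - x*y^2 - 3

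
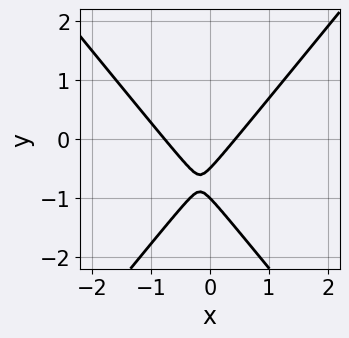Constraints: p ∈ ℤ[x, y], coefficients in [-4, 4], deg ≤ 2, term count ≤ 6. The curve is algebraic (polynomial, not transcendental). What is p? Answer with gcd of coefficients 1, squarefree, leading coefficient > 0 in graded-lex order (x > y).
3*x^2 - 2*y^2 + x - 3*y - 1

(a) deg p = 2.
(b) Observable constraints: it meets the y-axis at y = -1 (among the integer gridlines).
(c) Matching integer coefficients to the picture gives p.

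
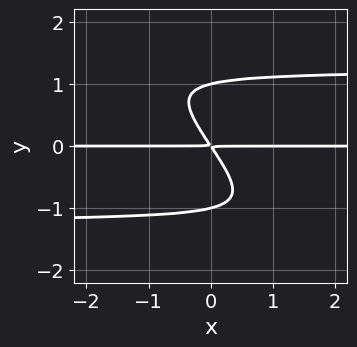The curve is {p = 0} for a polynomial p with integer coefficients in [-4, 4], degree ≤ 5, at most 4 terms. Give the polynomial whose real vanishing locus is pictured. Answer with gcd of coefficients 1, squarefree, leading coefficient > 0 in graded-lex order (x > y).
2*x*y^3 + 2*y^4 - 3*x*y - 2*y^2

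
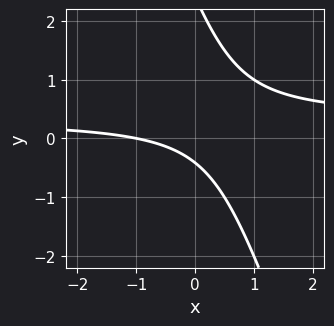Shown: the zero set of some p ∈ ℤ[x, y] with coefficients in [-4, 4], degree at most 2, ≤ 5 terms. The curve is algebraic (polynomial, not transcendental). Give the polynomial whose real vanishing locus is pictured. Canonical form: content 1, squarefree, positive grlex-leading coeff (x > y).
1. Degree: the shape is more complex than any degree-1 curve, so deg p = 2.
2. Checking where it meets the axes: one x-axis crossing is at x = -1.
3. These observations pin down the coefficients.

3*x*y + y^2 - x - 2*y - 1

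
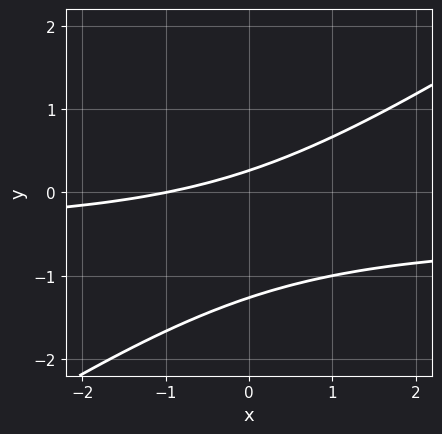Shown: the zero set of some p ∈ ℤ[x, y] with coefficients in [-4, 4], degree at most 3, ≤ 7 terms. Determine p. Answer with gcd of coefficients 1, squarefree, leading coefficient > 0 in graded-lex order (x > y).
First, degree: a generic line meets the curve in up to 2 points, so deg p = 2.
Then, observable constraints: it meets the x-axis at x = -1 (among the integer gridlines).
Finally, fitting integer coefficients to these (and the overall shape) gives p.

2*x*y - 3*y^2 + x - 3*y + 1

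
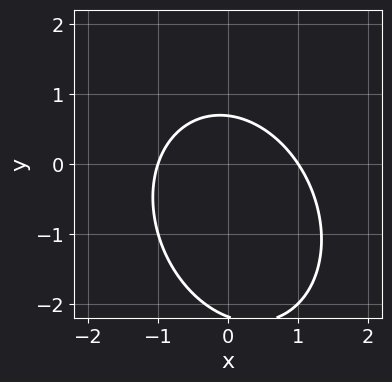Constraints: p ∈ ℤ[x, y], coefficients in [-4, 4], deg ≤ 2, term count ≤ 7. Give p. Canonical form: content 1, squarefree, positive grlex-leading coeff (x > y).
3*x^2 + x*y + 2*y^2 + 3*y - 3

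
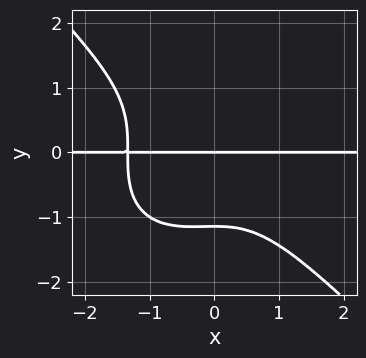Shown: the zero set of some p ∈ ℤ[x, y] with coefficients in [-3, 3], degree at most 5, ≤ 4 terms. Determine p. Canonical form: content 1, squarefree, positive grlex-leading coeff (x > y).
Degree: no degree-3 curve has this shape, so deg p = 4.
From the visible intercepts: every point of the x-axis in the box is on the curve; one y-axis crossing is at y = 0.
Together with the visible shape, these determine p as stated.

2*x^3*y + 2*y^4 + x^2*y + 3*y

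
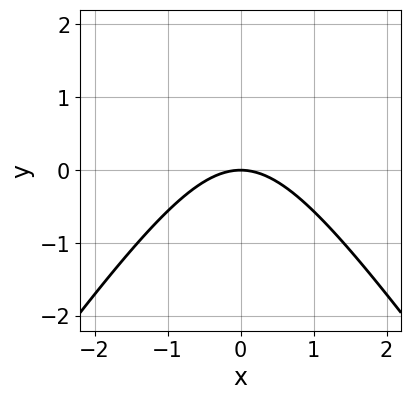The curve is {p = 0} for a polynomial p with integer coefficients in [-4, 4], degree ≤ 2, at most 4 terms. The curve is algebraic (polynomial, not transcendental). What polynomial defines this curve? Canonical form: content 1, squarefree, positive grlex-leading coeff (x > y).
2*x^2 - y^2 + 3*y

(a) Degree: a generic line meets the curve in up to 2 points, so deg p = 2.
(b) Symmetries: the x ↦ −x reflection is a symmetry, so x appears only in even powers.
(c) Observable constraints: it meets the y-axis at y = 0 (among the integer gridlines); it crosses the x-axis at the gridline x = 0.
(d) Putting this together gives p.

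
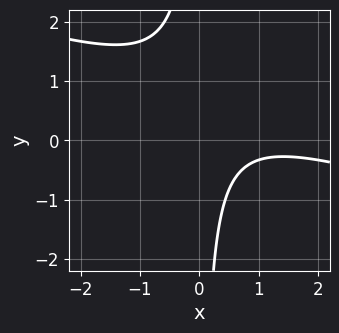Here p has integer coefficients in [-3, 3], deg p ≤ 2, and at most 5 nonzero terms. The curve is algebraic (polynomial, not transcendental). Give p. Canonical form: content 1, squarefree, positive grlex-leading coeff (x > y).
x^2 + 3*x*y - 2*x + 2

First, deg p = 2. No degree-1 curve has this shape.
Then, from the axis intercepts and sections: no y-intercept at any integer in the box; no x-intercept at any integer in the box.
Finally, fitting integer coefficients to these (and the overall shape) gives p.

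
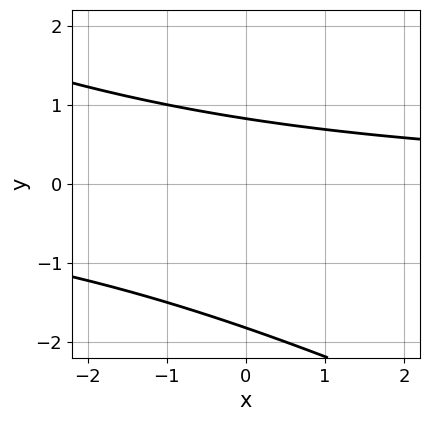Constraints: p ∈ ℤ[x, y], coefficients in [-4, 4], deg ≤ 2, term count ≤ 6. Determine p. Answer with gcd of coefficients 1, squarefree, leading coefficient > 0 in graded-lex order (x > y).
First, deg p = 2.
Then, checking where it meets the axes: no x-intercept at any integer in the box.
Finally, matching integer coefficients to the picture gives p.

x*y + 2*y^2 + 2*y - 3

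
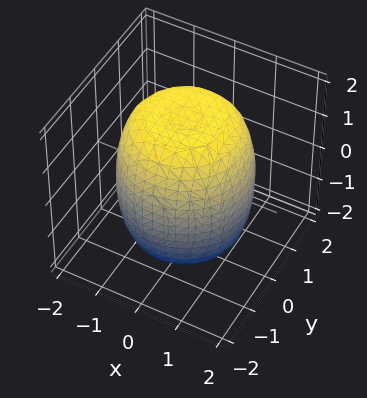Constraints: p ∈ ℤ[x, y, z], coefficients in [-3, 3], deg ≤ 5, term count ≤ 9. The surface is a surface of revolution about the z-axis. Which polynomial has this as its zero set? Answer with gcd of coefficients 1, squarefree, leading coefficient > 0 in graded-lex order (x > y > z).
First, deg p = 4.
Then, symmetries: the z-axis is an axis of rotation, so x and y enter only as x² + y².
Then, from the visible intercepts: a circular section at z = -1 has radius between 1 and 2.
Finally, assembling these constraints gives the stated polynomial.

x^4 + 2*x^2*y^2 + y^4 - x^2 - y^2 + z^2 - 3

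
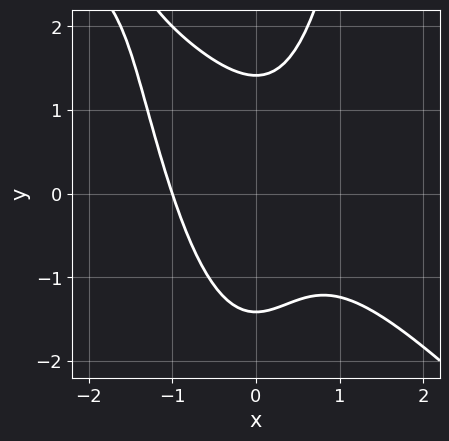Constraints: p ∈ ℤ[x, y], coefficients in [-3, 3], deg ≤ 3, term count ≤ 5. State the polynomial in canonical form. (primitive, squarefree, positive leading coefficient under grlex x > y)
2*x^3 + 2*x^2*y - y^2 + 2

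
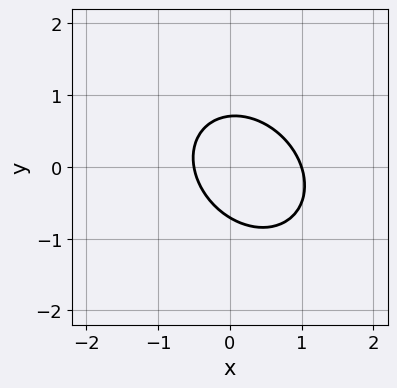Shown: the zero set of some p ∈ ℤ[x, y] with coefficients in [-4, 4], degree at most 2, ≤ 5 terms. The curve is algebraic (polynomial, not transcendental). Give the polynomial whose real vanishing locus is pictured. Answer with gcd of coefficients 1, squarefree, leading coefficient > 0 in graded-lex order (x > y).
1. Degree: a generic line meets the curve in up to 2 points, so deg p = 2.
2. Reading off the gridlines: it crosses the x-axis at the gridline x = 1.
3. Matching integer coefficients to the picture gives p.

2*x^2 + x*y + 2*y^2 - x - 1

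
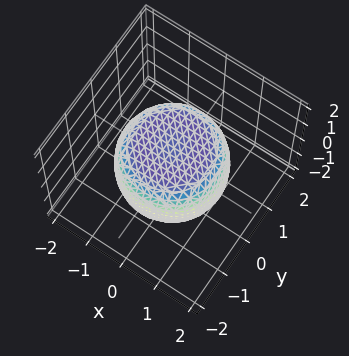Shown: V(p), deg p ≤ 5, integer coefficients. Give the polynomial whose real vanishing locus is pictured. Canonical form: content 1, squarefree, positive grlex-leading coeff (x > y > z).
1. Degree: a generic line meets the surface in up to 4 points, so deg p = 4.
2. Symmetry: the z-axis is an axis of rotation, so x and y enter only as x² + y².
3. Reading off the gridlines: a circular section at z = 0 has radius between 1 and 2; among the integer gridlines, it crosses the z-axis at z ∈ {-1, 1}.
4. Assembling these constraints gives the stated polynomial.

2*x^4 + 4*x^2*y^2 + 2*y^4 - 2*x^2 - 2*y^2 + 3*z^2 - 3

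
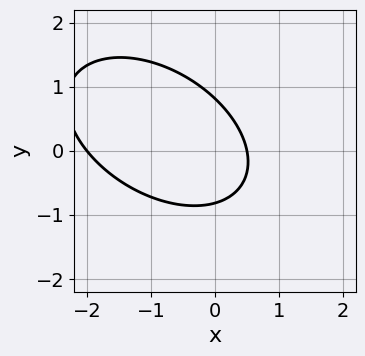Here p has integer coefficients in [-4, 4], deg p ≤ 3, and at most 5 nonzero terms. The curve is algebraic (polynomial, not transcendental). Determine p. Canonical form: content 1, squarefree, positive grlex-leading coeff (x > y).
(a) The degree is 2 — a generic line meets the curve in up to 2 points.
(b) Observable constraints: it crosses the x-axis at the gridline x = -2.
(c) Putting this together gives p.

2*x^2 + 2*x*y + 3*y^2 + 3*x - 2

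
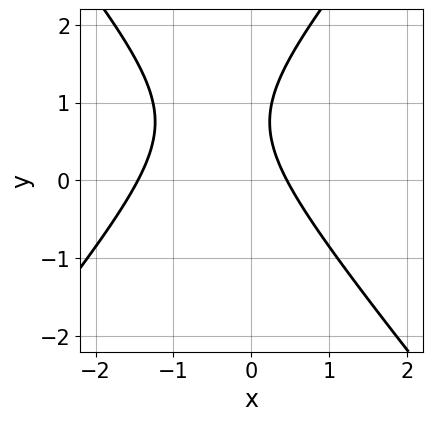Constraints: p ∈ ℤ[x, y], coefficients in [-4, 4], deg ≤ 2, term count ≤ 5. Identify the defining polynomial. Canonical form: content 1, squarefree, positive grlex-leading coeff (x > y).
3*x^2 - 2*y^2 + 3*x + 3*y - 2

1. Degree: the shape is more complex than any degree-1 curve, so deg p = 2.
2. Reading off the gridlines: it misses every integer gridline on the y-axis.
3. Matching integer coefficients to the picture gives p.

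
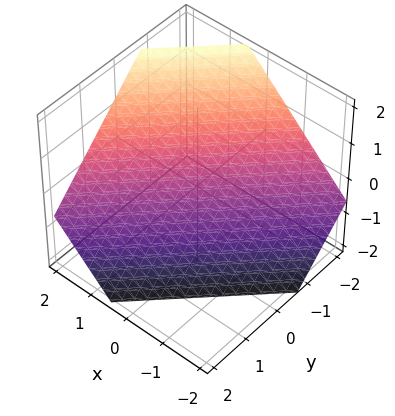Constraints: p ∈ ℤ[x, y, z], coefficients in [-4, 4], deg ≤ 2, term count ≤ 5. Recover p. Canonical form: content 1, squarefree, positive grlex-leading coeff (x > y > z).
3*x - 3*y - 3*z - 2

Degree: the surface is flat (a plane), so deg p = 1.
Solving for integer coefficients yields p as stated.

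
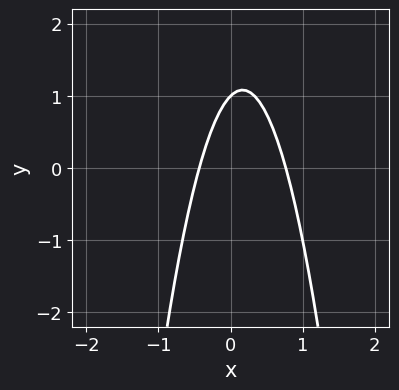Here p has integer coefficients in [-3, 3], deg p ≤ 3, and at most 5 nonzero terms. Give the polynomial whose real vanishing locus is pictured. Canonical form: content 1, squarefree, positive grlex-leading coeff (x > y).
3*x^2 - x + y - 1

(a) Degree: the shape is more complex than any degree-1 curve, so deg p = 2.
(b) Observable constraints: it crosses the y-axis at the gridline y = 1.
(c) Putting this together gives p.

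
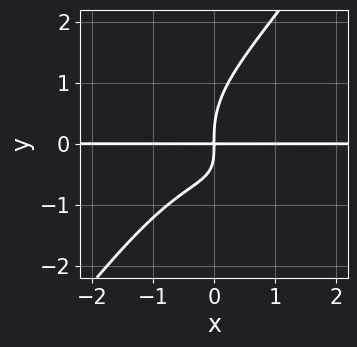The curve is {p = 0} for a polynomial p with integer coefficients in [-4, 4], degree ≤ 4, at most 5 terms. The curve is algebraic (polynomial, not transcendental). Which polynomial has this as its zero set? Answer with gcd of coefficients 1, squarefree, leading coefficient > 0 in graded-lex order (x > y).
First, degree: no degree-3 curve has this shape, so deg p = 4.
Then, reading off the gridlines: the visible x-axis segment lies entirely on the curve.
Finally, solving for integer coefficients yields p as stated.

x^3*y + x^2*y^2 - y^4 + 2*x*y^2 + 2*x*y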